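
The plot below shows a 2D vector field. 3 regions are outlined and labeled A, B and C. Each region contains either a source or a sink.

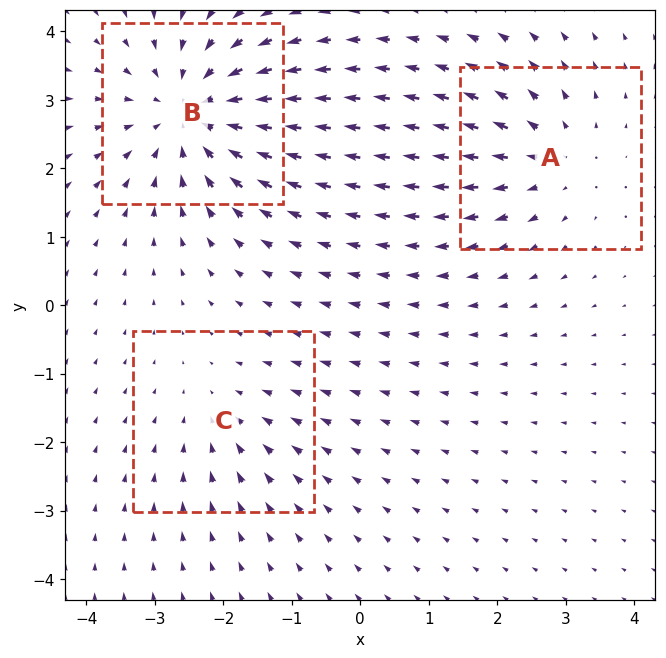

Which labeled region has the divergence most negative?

B

Divergence at each region's feature centre — A: about +3, B: about -4, C: about -2. Region B is most negative.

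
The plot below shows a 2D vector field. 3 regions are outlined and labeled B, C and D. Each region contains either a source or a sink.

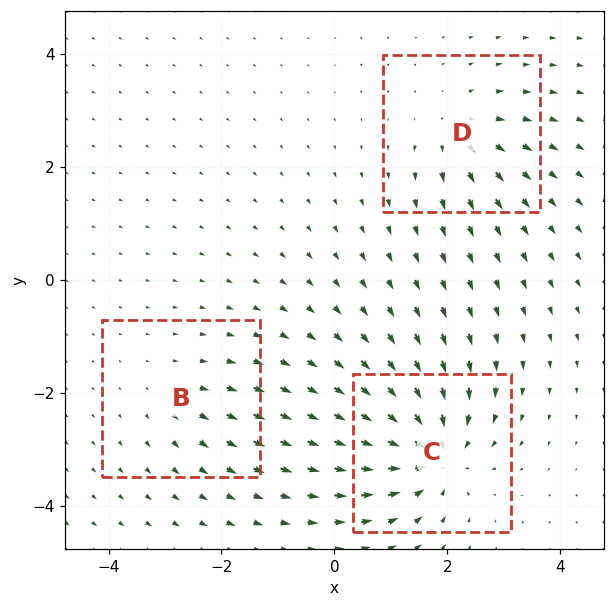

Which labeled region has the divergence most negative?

C

Divergence at each region's feature centre — B: about +2, C: about -6, D: about +3. Region C is most negative.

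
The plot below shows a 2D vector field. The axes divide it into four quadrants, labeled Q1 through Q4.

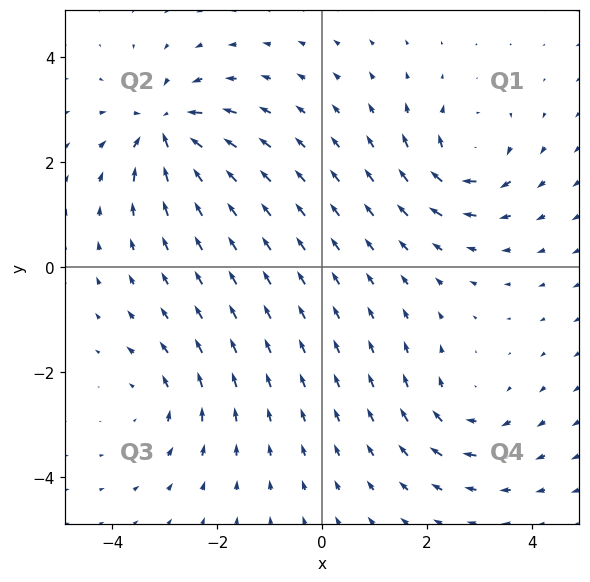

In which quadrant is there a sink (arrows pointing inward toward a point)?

Q2

The sink sits at approximately (-3.0, 2.6), which lies in quadrant Q2. The divergence there is about -6, negative as expected for a sink.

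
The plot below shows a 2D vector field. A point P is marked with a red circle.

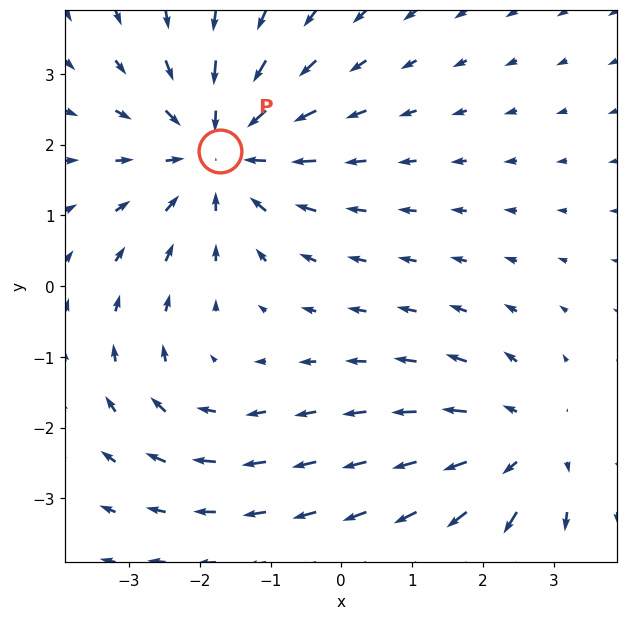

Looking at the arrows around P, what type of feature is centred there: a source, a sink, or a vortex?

At P (-1.7, 1.9) the arrows converge inward. Divergence about -4, curl ≈0 — negative divergence with near-zero curl is a sink.

sink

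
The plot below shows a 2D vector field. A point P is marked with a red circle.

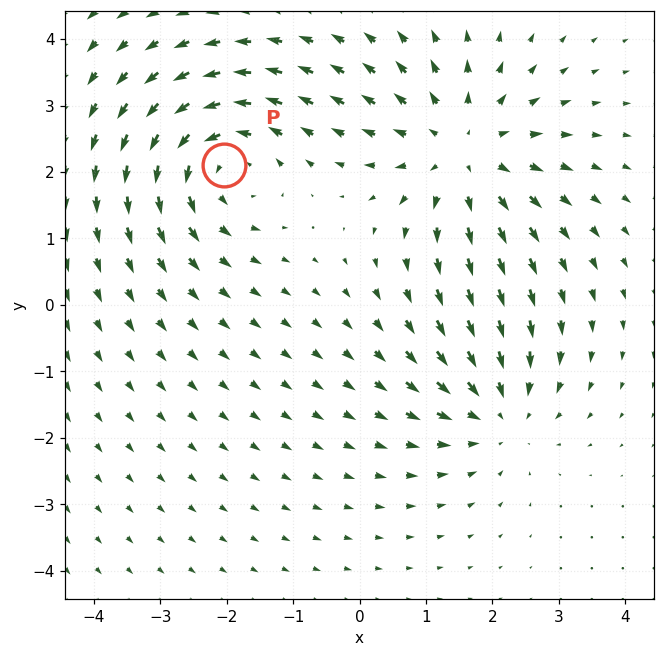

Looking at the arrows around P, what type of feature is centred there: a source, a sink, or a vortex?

vortex

At P (-2.0, 2.1) the arrows circulate counterclockwise. Divergence ≈0, curl about +4 — near-zero divergence with nonzero curl is a vortex.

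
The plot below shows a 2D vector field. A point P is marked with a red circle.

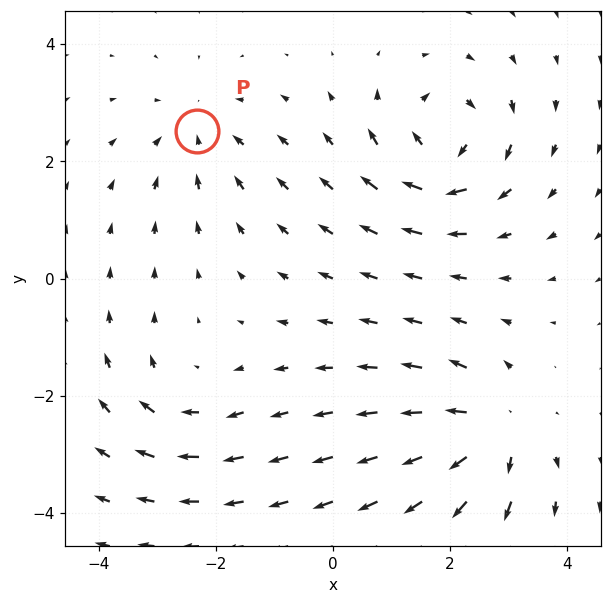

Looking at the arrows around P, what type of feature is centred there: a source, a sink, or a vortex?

sink

At P (-2.3, 2.5) the arrows converge inward. Divergence about -3, curl ≈0 — negative divergence with near-zero curl is a sink.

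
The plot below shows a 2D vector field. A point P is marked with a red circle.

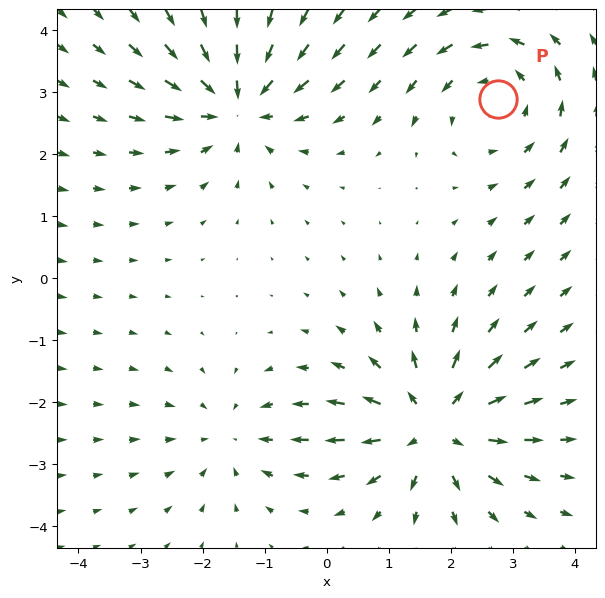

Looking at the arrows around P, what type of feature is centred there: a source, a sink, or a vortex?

At P (2.8, 2.9) the arrows circulate counterclockwise. Divergence ≈0, curl about +4 — near-zero divergence with nonzero curl is a vortex.

vortex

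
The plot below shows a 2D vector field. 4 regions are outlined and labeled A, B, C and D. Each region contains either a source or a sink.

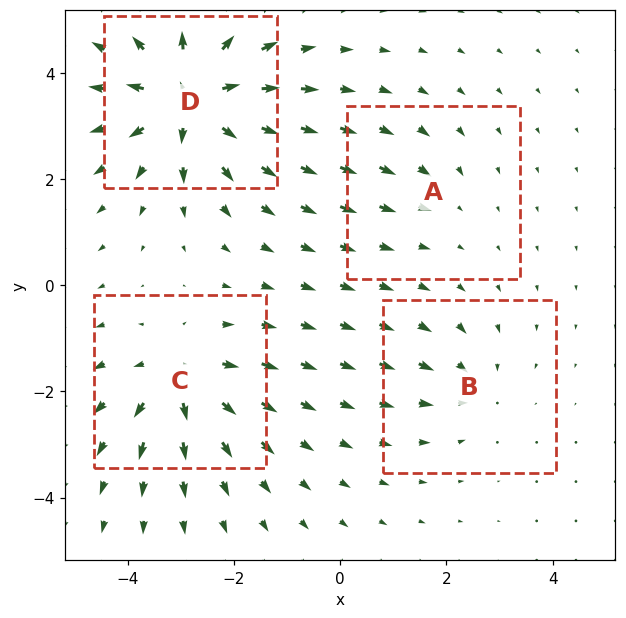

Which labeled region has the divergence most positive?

D

Divergence at each region's feature centre — A: about -2, B: about -3, C: about +5, D: about +8. Region D is most positive.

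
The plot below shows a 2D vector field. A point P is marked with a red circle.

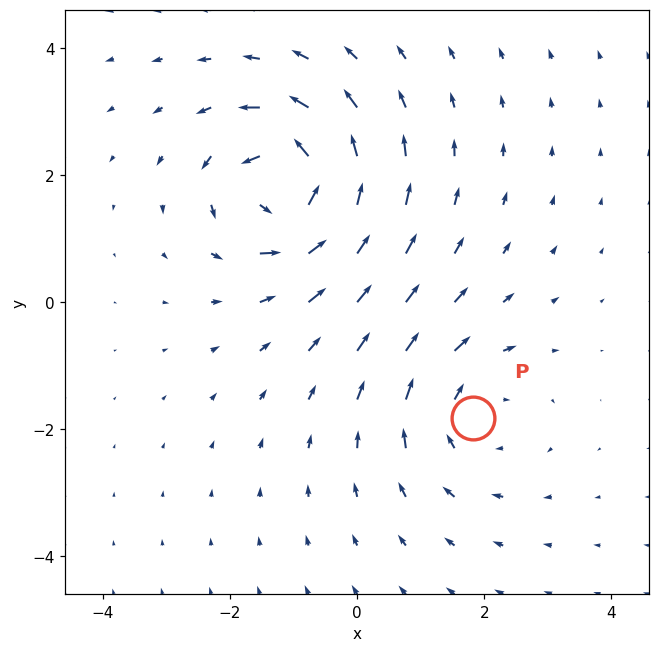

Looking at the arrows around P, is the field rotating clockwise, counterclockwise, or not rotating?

clockwise

Near P at (1.8, -1.8) the arrows circulate clockwise. The curl (z-component) there is about -3; negative curl means clockwise rotation.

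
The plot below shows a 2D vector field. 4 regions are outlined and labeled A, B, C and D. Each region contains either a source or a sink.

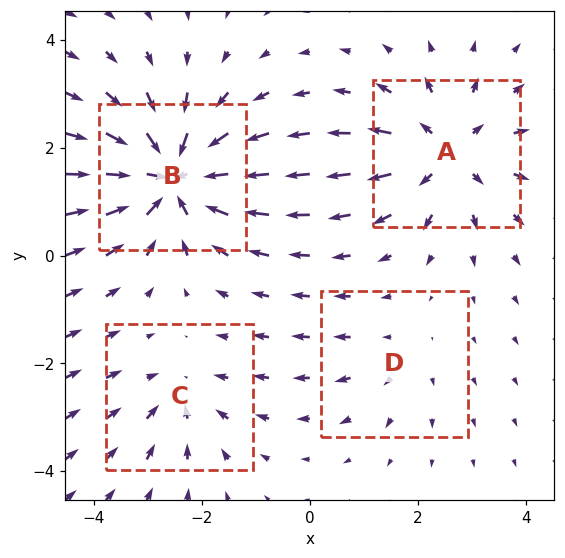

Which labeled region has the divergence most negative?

Divergence at each region's feature centre — A: about +5, B: about -7, C: about -3, D: about +2. Region B is most negative.

B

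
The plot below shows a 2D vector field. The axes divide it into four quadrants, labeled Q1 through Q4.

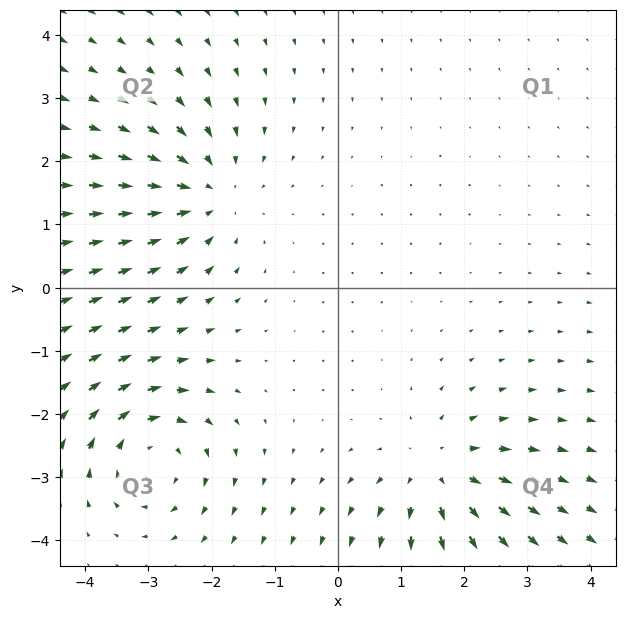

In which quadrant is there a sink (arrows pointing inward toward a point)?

Q2

The sink sits at approximately (-2.0, 1.5), which lies in quadrant Q2. The divergence there is about -4, negative as expected for a sink.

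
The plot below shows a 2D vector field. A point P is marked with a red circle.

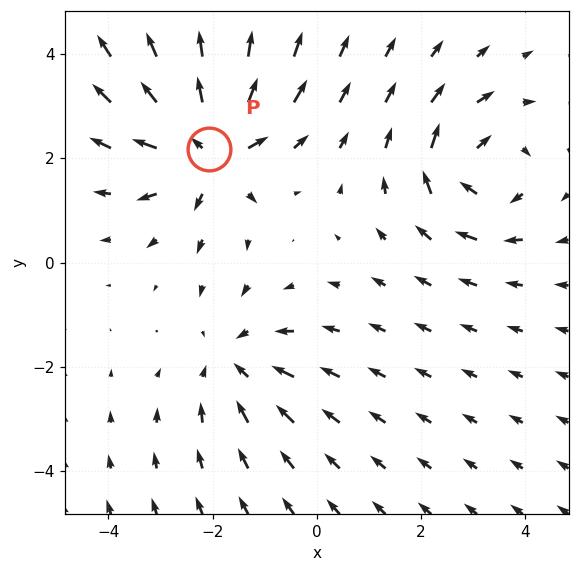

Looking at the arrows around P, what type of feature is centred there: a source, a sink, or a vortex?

At P (-2.1, 2.2) the arrows spread outward. Divergence about +4, curl ≈0 — positive divergence with near-zero curl is a source.

source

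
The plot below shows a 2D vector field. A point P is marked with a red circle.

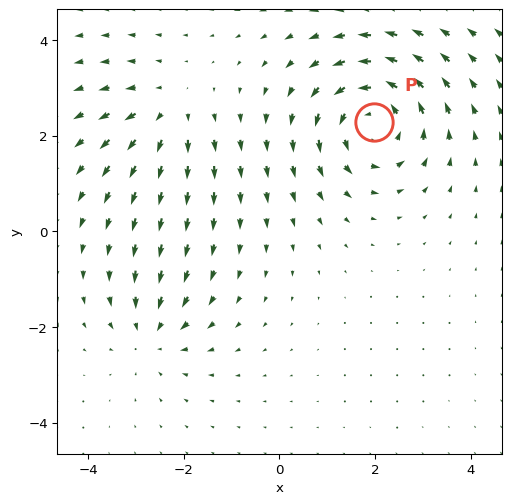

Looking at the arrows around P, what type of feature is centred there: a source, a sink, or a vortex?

vortex

At P (2.0, 2.3) the arrows circulate counterclockwise. Divergence ≈0, curl about +4 — near-zero divergence with nonzero curl is a vortex.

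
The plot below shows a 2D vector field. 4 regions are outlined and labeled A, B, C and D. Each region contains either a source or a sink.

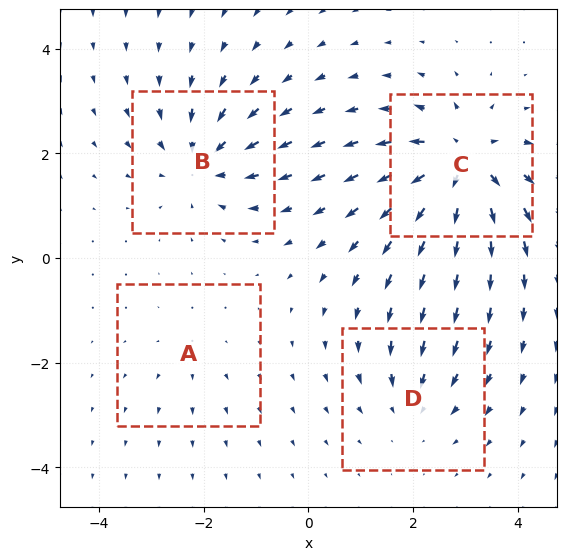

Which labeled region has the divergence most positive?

C

Divergence at each region's feature centre — A: about +2, B: about -5, C: about +7, D: about -3. Region C is most positive.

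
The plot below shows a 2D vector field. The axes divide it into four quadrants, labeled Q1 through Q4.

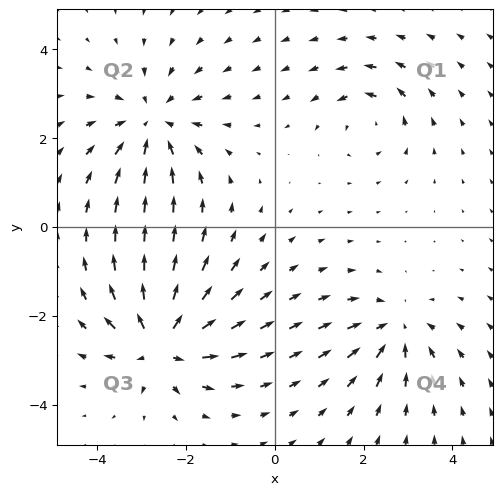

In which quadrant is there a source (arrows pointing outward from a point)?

The source sits at approximately (-2.6, -2.6), which lies in quadrant Q3. The divergence there is about +7, positive as expected for a source.

Q3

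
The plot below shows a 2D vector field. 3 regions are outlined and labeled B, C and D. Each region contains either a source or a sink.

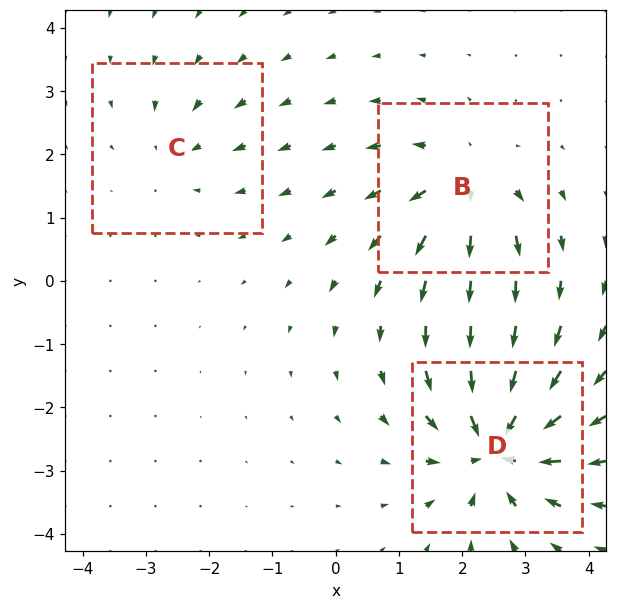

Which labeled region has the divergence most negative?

D

Divergence at each region's feature centre — B: about +4, C: about -2, D: about -6. Region D is most negative.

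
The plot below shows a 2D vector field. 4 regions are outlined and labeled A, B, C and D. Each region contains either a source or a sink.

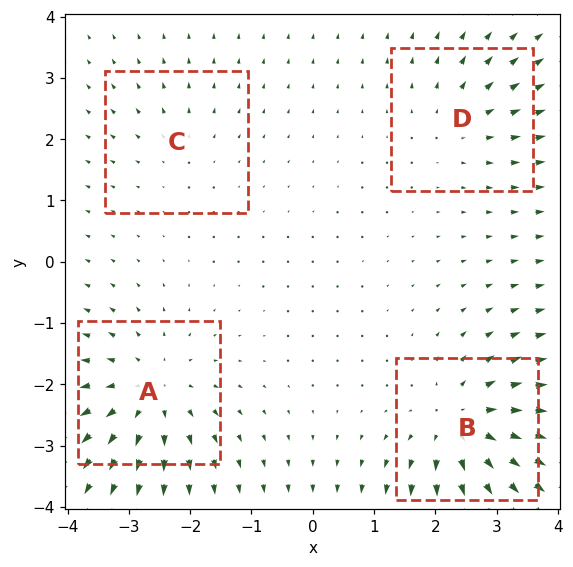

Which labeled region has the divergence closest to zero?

Divergence at each region's feature centre — A: about +5, B: about +7, C: about +2, D: about +3. Region C is closest to zero.

C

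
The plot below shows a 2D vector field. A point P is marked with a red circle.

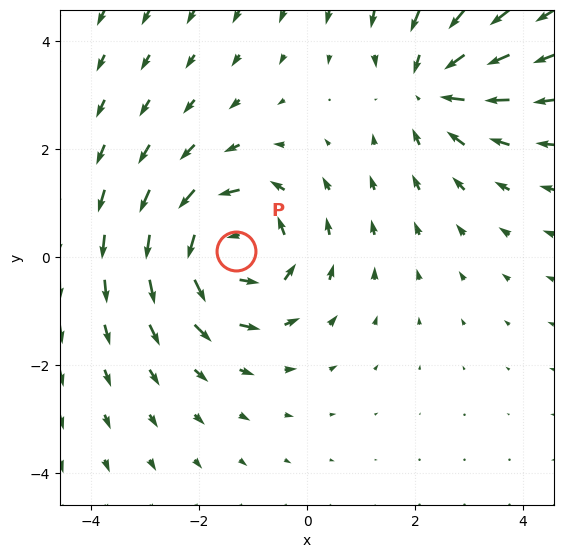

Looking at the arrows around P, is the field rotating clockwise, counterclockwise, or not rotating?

counterclockwise

Near P at (-1.3, 0.1) the arrows circulate counterclockwise. The curl (z-component) there is about +4; positive curl means counterclockwise rotation.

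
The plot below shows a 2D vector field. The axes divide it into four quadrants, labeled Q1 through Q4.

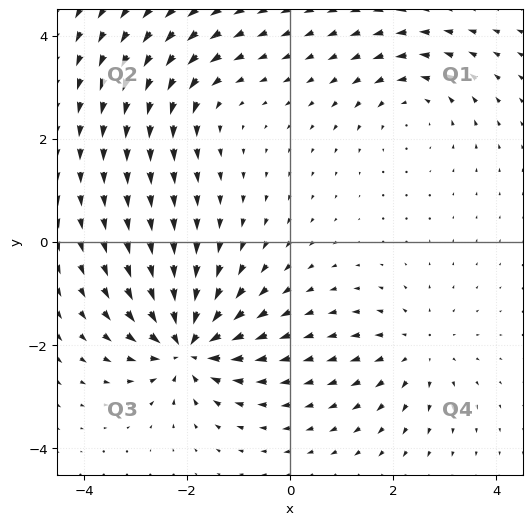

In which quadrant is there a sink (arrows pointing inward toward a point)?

The sink sits at approximately (-2.0, -2.0), which lies in quadrant Q3. The divergence there is about -7, negative as expected for a sink.

Q3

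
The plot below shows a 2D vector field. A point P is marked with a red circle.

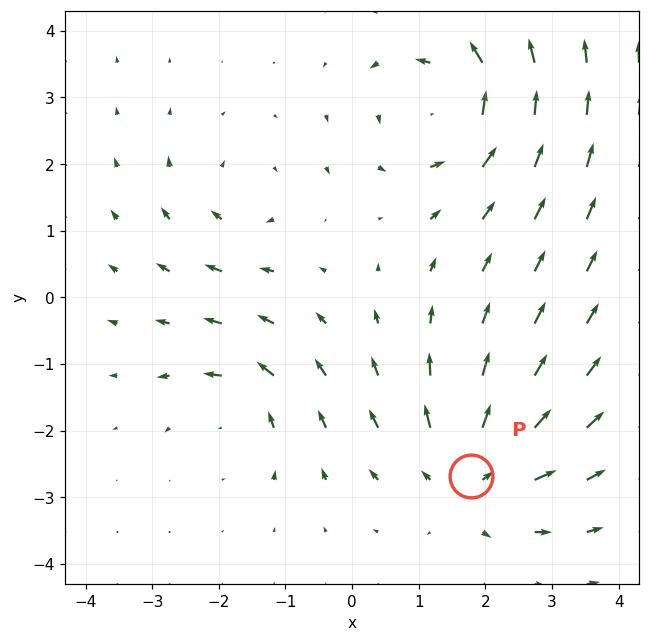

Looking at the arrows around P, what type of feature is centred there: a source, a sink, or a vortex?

At P (1.8, -2.7) the arrows spread outward. Divergence about +4, curl ≈0 — positive divergence with near-zero curl is a source.

source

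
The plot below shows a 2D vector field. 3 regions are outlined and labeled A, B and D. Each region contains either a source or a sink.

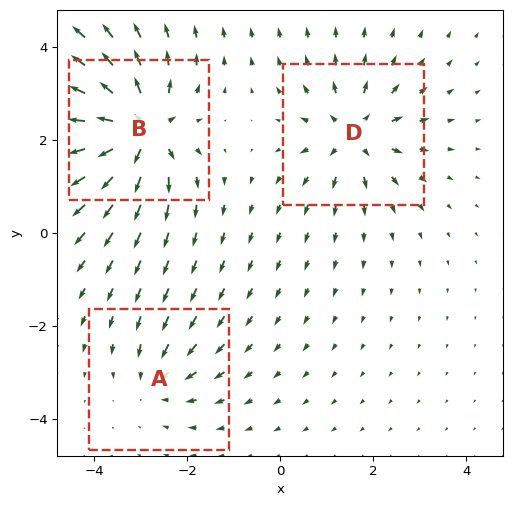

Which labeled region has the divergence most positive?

Divergence at each region's feature centre — A: about -3, B: about +6, D: about +4. Region B is most positive.

B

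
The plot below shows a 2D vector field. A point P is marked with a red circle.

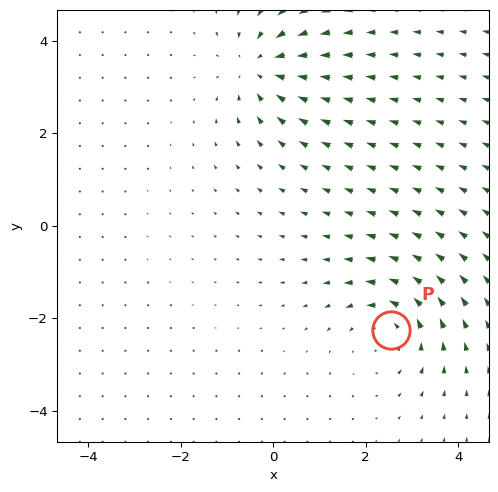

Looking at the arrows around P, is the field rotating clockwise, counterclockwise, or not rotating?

Near P at (2.6, -2.3) the arrows circulate counterclockwise. The curl (z-component) there is about +4; positive curl means counterclockwise rotation.

counterclockwise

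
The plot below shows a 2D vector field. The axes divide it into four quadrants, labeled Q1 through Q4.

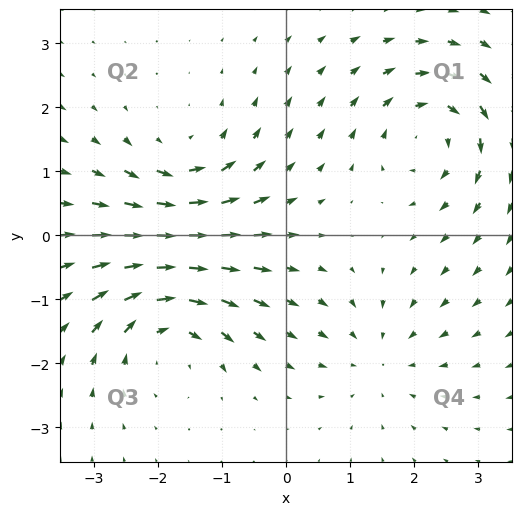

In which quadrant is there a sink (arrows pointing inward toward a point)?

The sink sits at approximately (1.4, -1.9), which lies in quadrant Q4. The divergence there is about -3, negative as expected for a sink.

Q4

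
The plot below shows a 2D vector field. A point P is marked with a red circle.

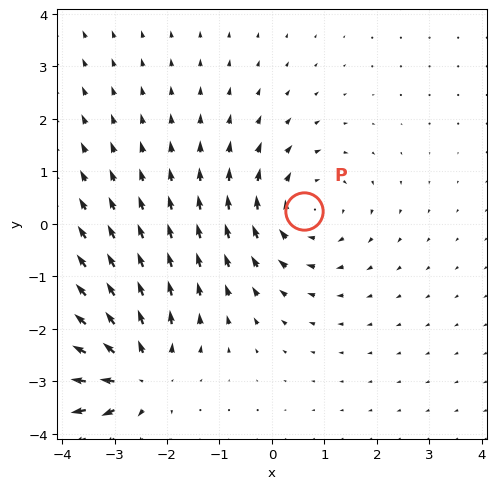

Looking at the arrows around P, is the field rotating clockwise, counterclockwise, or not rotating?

Near P at (0.6, 0.3) the arrows circulate clockwise. The curl (z-component) there is about -3; negative curl means clockwise rotation.

clockwise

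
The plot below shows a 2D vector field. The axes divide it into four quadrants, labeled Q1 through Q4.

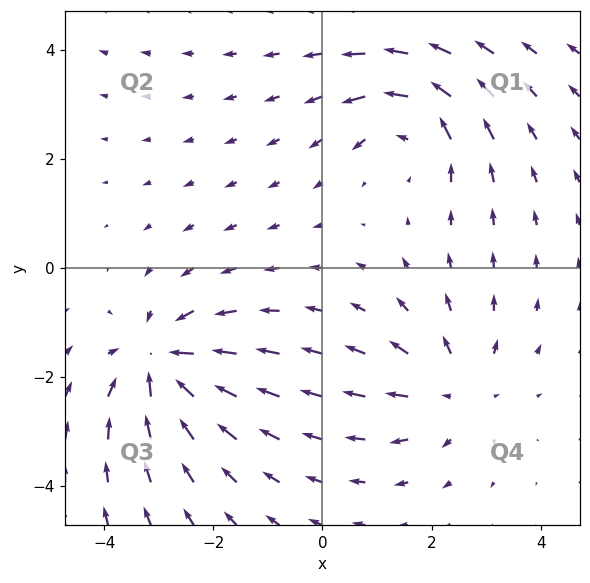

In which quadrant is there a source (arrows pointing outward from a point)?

Q4

The source sits at approximately (2.4, -2.2), which lies in quadrant Q4. The divergence there is about +3, positive as expected for a source.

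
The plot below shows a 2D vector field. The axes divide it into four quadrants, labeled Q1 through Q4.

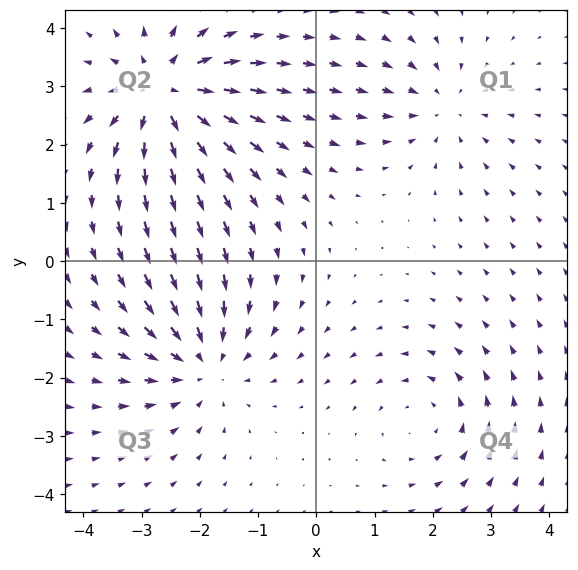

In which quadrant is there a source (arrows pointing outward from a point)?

The source sits at approximately (-2.6, 2.9), which lies in quadrant Q2. The divergence there is about +6, positive as expected for a source.

Q2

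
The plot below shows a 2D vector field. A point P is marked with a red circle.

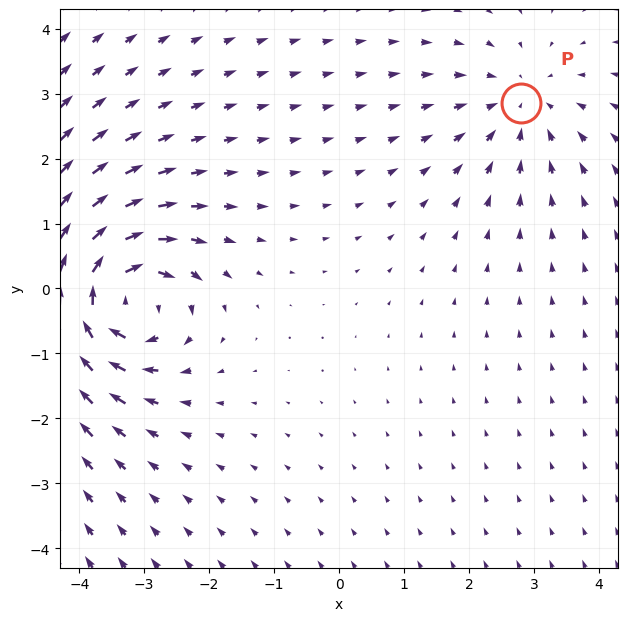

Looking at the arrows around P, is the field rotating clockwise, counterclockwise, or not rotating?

Near P at (2.8, 2.9) the arrows show no circulation. The curl there is ≈0.

not rotating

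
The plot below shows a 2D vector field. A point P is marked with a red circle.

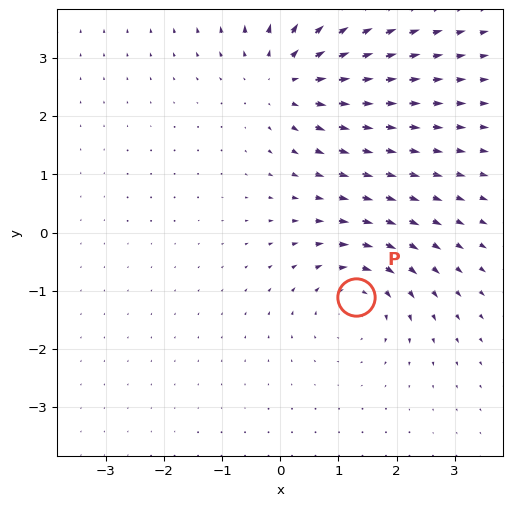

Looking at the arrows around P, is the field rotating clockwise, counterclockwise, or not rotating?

clockwise

Near P at (1.3, -1.1) the arrows circulate clockwise. The curl (z-component) there is about -4; negative curl means clockwise rotation.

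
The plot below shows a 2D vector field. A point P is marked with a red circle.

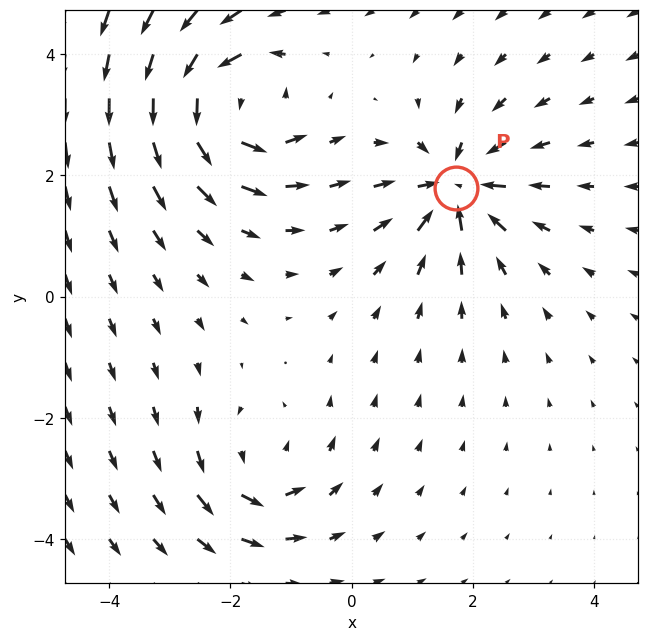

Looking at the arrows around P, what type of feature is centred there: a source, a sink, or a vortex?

At P (1.7, 1.8) the arrows converge inward. Divergence about -5, curl ≈0 — negative divergence with near-zero curl is a sink.

sink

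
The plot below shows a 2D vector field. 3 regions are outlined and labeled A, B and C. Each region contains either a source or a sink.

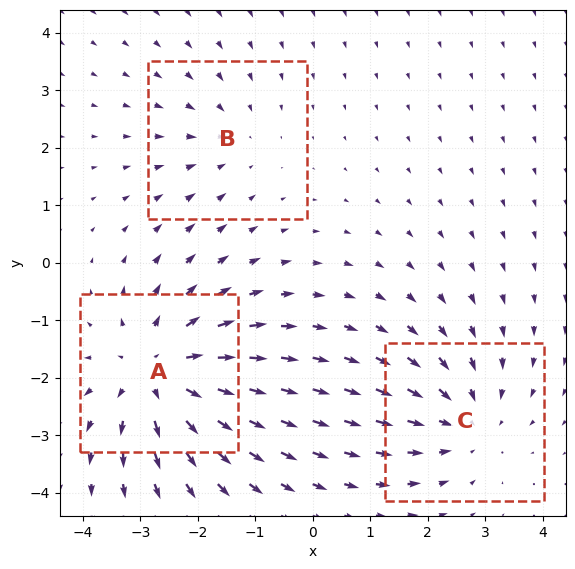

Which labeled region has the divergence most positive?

A

Divergence at each region's feature centre — A: about +4, B: about -2, C: about -3. Region A is most positive.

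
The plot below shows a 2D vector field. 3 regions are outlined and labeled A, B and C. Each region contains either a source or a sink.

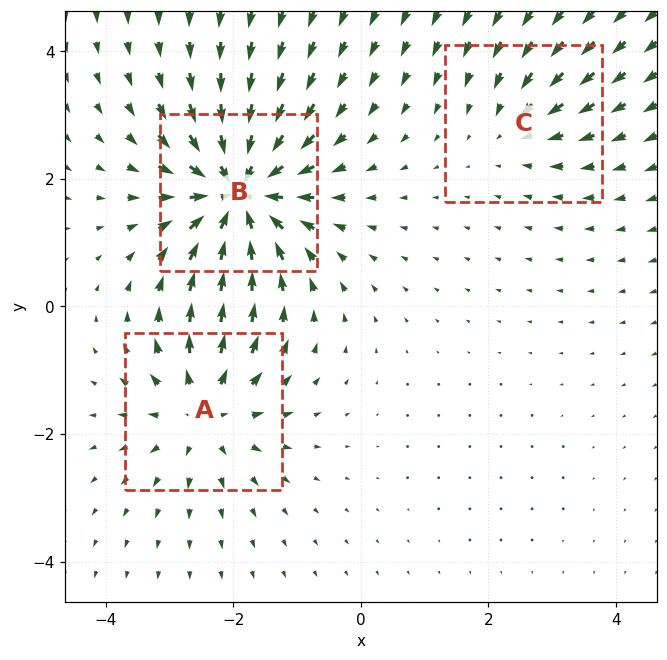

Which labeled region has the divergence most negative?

Divergence at each region's feature centre — A: about +4, B: about -6, C: about -2. Region B is most negative.

B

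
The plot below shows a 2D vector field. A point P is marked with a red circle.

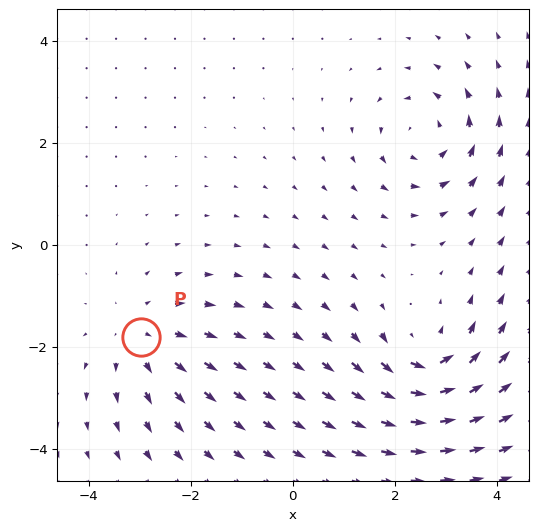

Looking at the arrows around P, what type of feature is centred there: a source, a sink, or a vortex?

source

At P (-3.0, -1.8) the arrows spread outward. Divergence about +3, curl ≈0 — positive divergence with near-zero curl is a source.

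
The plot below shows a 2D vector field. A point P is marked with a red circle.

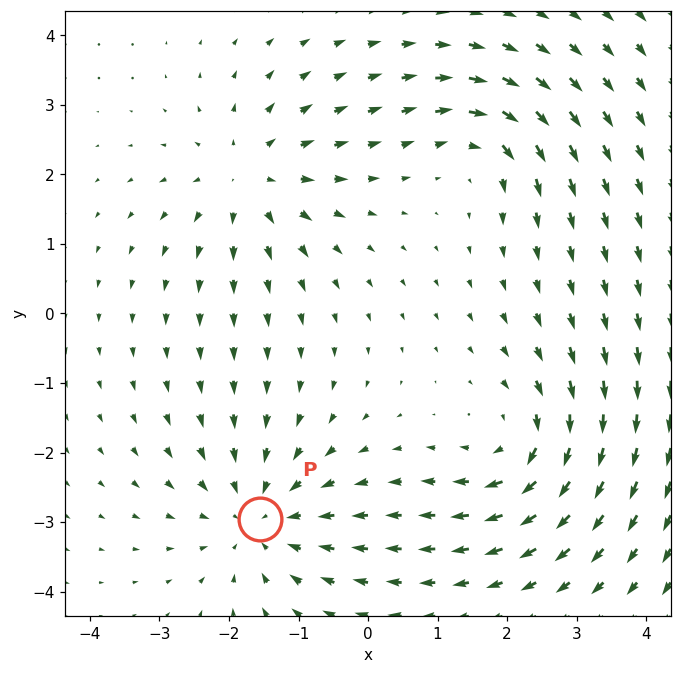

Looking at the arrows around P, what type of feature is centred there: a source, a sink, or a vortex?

sink

At P (-1.6, -3.0) the arrows converge inward. Divergence about -4, curl ≈0 — negative divergence with near-zero curl is a sink.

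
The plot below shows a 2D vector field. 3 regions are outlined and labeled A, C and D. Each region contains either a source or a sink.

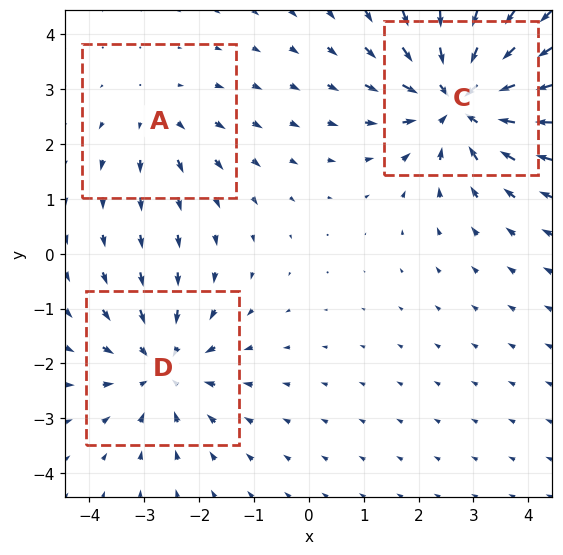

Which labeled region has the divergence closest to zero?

A

Divergence at each region's feature centre — A: about +2, C: about -5, D: about -3. Region A is closest to zero.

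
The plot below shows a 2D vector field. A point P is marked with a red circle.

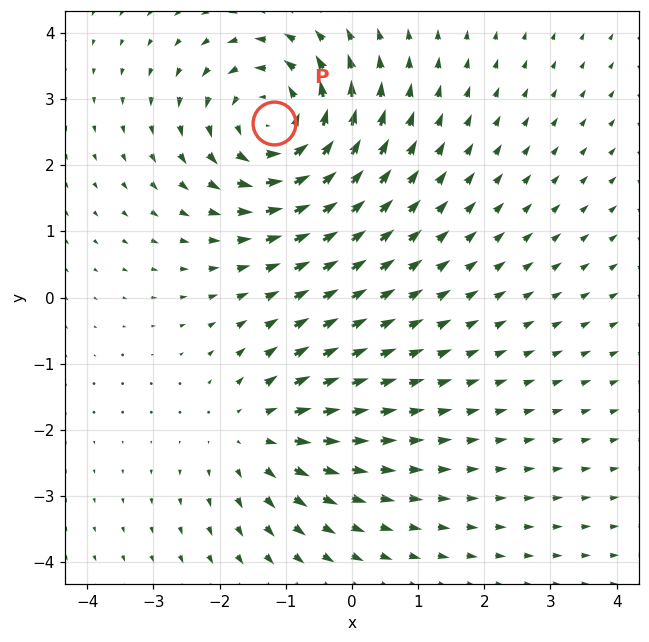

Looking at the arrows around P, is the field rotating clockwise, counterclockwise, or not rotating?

counterclockwise

Near P at (-1.2, 2.6) the arrows circulate counterclockwise. The curl (z-component) there is about +4; positive curl means counterclockwise rotation.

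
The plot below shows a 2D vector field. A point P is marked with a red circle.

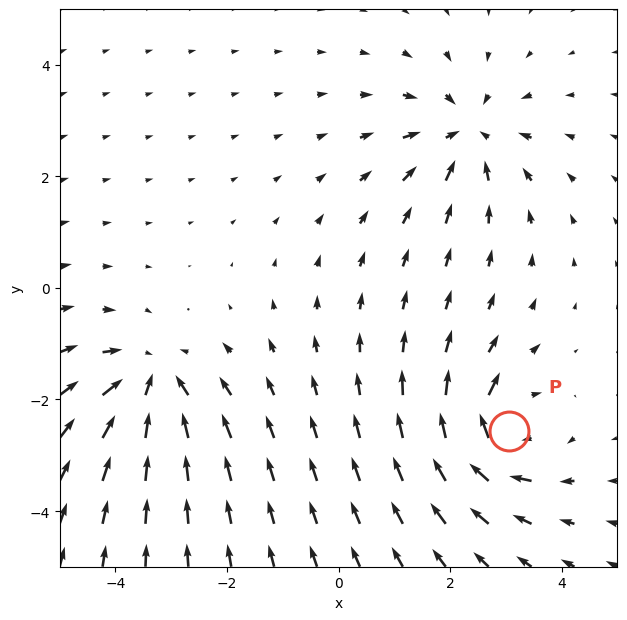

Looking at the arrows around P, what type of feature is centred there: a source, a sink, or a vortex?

At P (3.1, -2.6) the arrows circulate clockwise. Divergence ≈0, curl about -5 — near-zero divergence with nonzero curl is a vortex.

vortex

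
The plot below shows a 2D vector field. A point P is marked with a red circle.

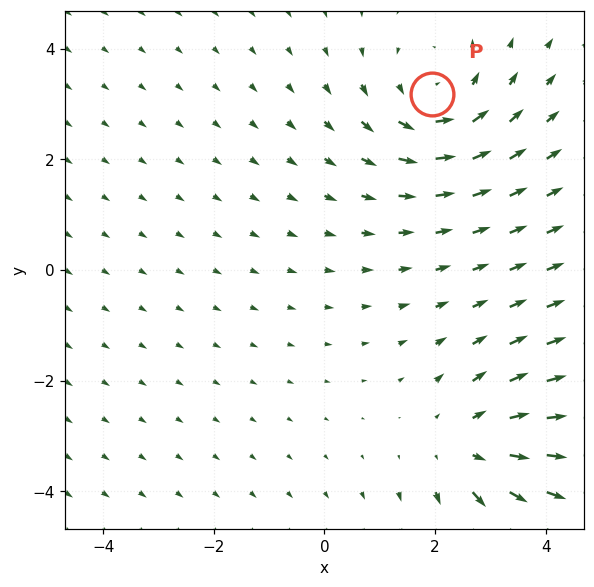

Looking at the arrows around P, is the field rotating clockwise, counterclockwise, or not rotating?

counterclockwise

Near P at (1.9, 3.2) the arrows circulate counterclockwise. The curl (z-component) there is about +3; positive curl means counterclockwise rotation.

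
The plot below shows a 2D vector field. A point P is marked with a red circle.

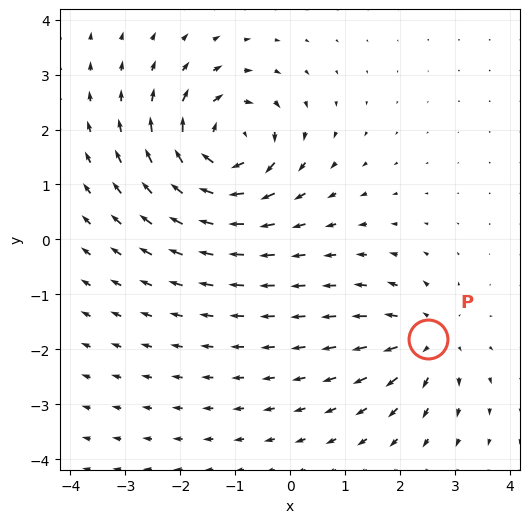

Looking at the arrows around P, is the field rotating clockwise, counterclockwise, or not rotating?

Near P at (2.5, -1.8) the arrows show no circulation. The curl there is ≈0.

not rotating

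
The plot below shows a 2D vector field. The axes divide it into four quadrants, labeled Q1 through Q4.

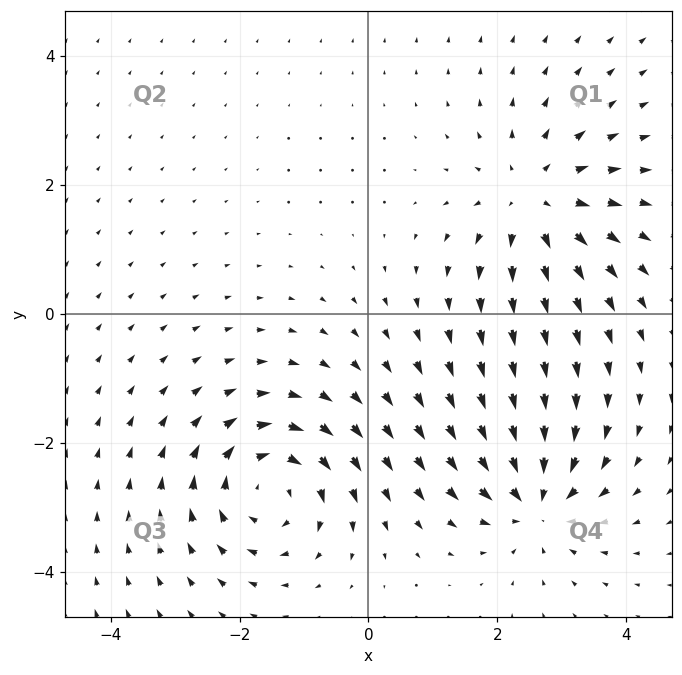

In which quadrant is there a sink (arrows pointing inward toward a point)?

The sink sits at approximately (2.6, -2.9), which lies in quadrant Q4. The divergence there is about -5, negative as expected for a sink.

Q4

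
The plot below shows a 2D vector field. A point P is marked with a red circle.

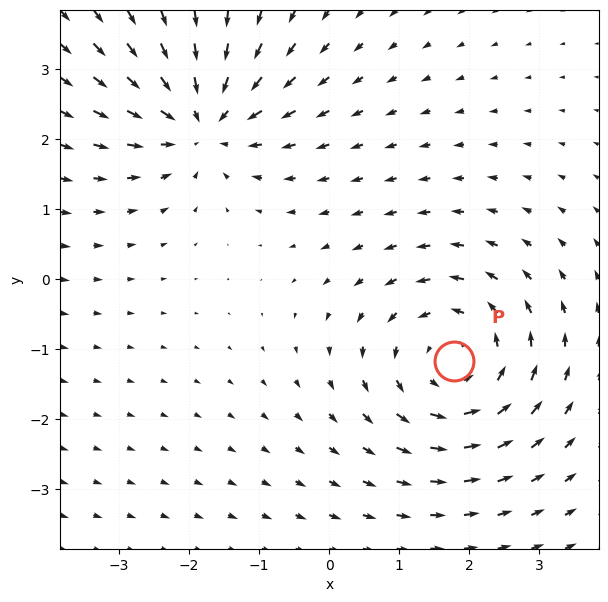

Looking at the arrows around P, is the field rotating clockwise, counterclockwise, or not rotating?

Near P at (1.8, -1.2) the arrows circulate counterclockwise. The curl (z-component) there is about +4; positive curl means counterclockwise rotation.

counterclockwise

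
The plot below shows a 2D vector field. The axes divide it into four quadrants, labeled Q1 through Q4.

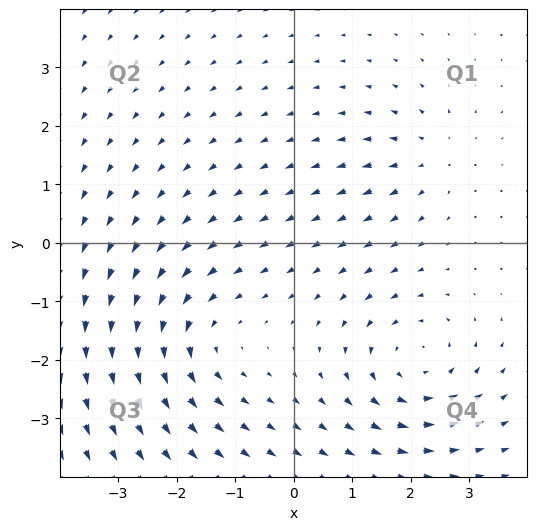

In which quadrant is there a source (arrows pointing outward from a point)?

The source sits at approximately (2.4, 1.5), which lies in quadrant Q1. The divergence there is about +4, positive as expected for a source.

Q1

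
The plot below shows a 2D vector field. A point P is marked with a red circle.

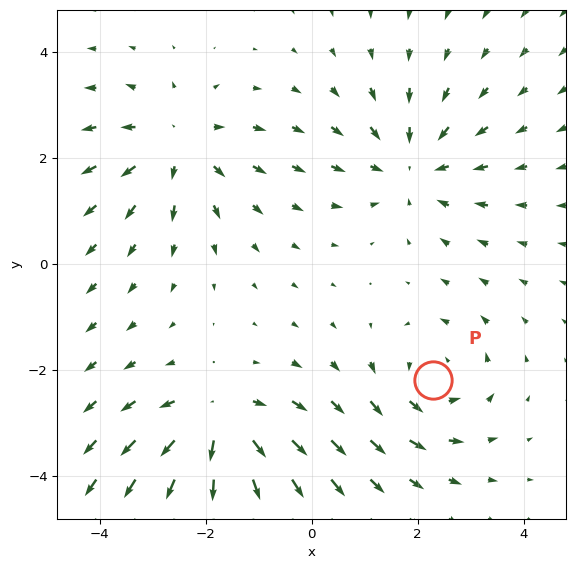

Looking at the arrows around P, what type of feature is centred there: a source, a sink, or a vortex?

At P (2.3, -2.2) the arrows circulate counterclockwise. Divergence ≈0, curl about +4 — near-zero divergence with nonzero curl is a vortex.

vortex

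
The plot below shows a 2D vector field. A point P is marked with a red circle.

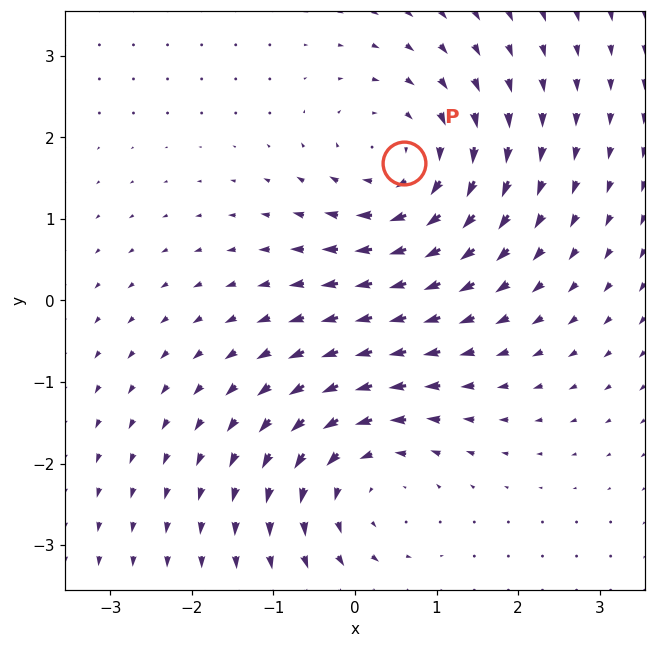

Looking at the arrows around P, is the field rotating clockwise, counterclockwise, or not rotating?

Near P at (0.6, 1.7) the arrows circulate clockwise. The curl (z-component) there is about -4; negative curl means clockwise rotation.

clockwise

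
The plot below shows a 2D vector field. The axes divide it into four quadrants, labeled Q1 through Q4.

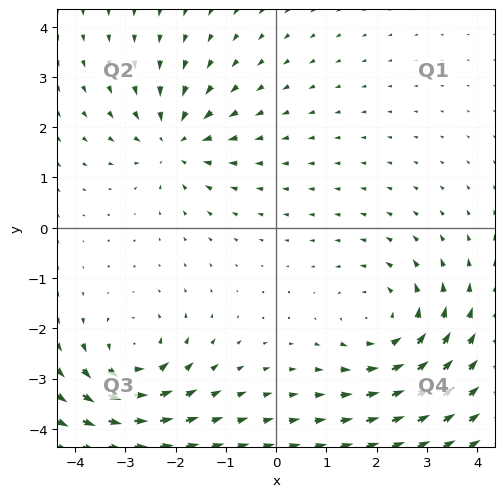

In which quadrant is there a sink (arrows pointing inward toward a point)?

The sink sits at approximately (-2.0, 1.7), which lies in quadrant Q2. The divergence there is about -4, negative as expected for a sink.

Q2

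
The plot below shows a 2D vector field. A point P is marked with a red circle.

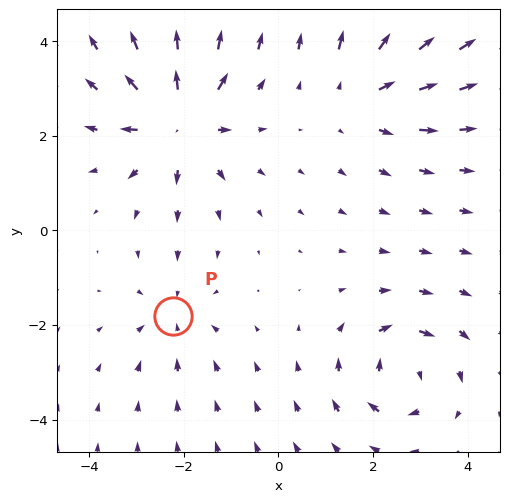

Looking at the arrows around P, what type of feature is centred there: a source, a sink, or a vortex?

sink

At P (-2.2, -1.8) the arrows converge inward. Divergence about -3, curl ≈0 — negative divergence with near-zero curl is a sink.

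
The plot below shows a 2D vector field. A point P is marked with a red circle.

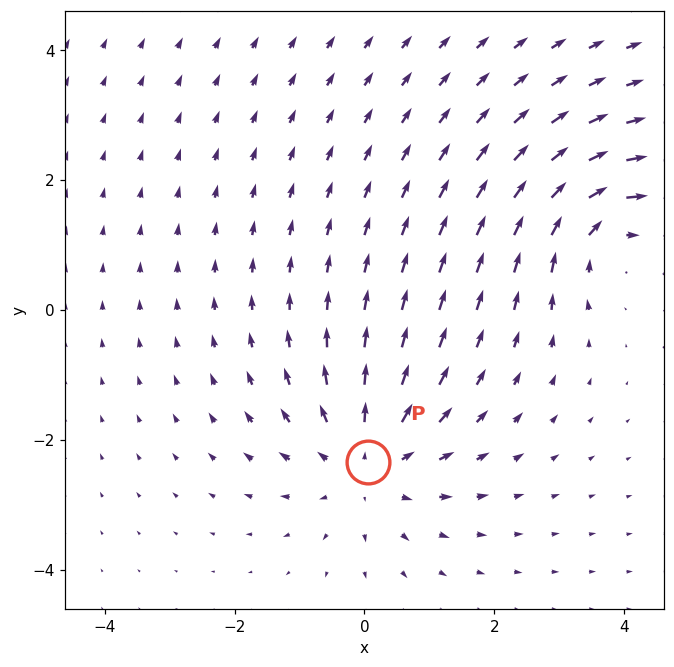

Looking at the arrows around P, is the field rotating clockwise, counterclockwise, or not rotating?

Near P at (0.1, -2.3) the arrows show no circulation. The curl there is ≈0.

not rotating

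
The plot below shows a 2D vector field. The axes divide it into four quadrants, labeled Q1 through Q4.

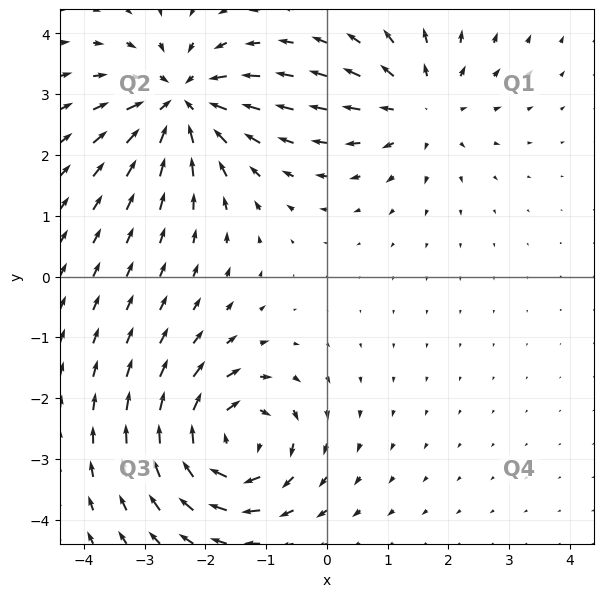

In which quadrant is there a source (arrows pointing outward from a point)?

Q1

The source sits at approximately (1.6, 2.8), which lies in quadrant Q1. The divergence there is about +3, positive as expected for a source.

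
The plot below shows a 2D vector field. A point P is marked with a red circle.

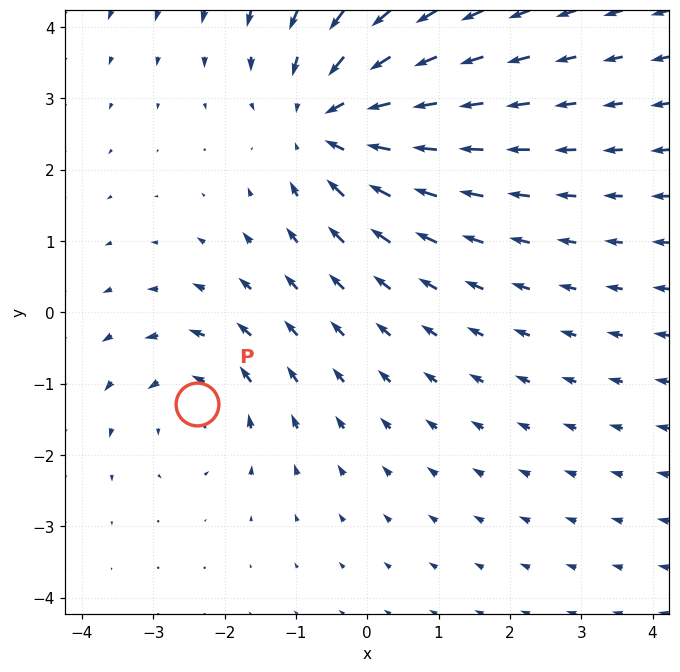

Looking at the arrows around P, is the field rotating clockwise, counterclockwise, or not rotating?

counterclockwise

Near P at (-2.4, -1.3) the arrows circulate counterclockwise. The curl (z-component) there is about +3; positive curl means counterclockwise rotation.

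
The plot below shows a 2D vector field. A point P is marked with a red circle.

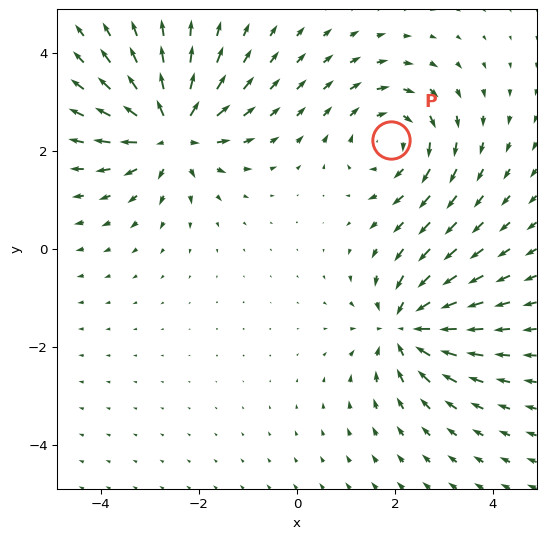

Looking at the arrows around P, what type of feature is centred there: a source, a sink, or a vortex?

At P (1.9, 2.2) the arrows circulate clockwise. Divergence ≈0, curl about -4 — near-zero divergence with nonzero curl is a vortex.

vortex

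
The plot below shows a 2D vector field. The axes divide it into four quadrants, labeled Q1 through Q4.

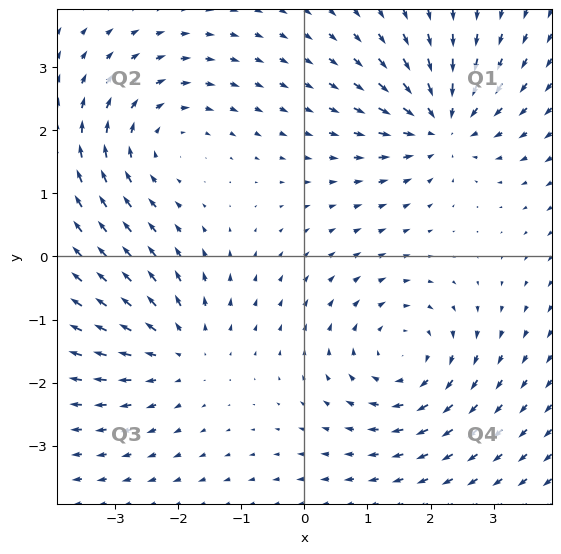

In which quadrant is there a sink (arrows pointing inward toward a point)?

Q1

The sink sits at approximately (2.2, 2.1), which lies in quadrant Q1. The divergence there is about -5, negative as expected for a sink.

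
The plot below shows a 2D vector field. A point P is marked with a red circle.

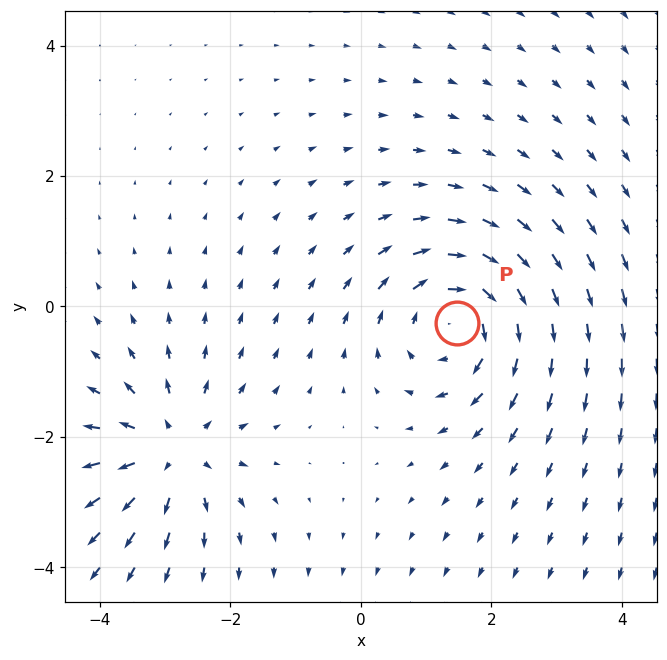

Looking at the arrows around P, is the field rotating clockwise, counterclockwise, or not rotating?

Near P at (1.5, -0.2) the arrows circulate clockwise. The curl (z-component) there is about -3; negative curl means clockwise rotation.

clockwise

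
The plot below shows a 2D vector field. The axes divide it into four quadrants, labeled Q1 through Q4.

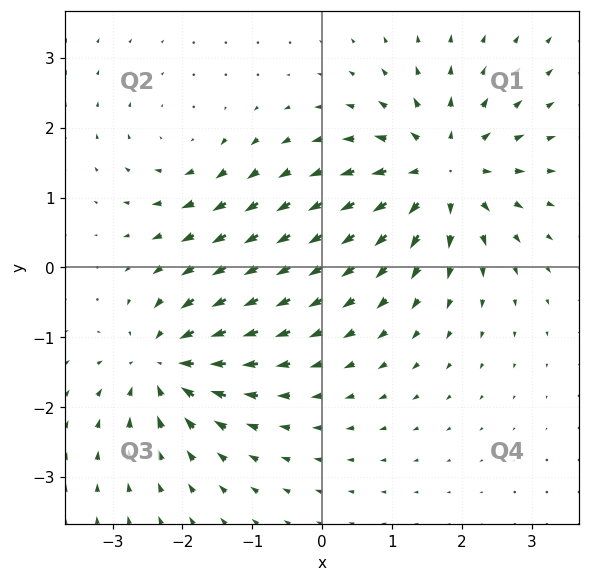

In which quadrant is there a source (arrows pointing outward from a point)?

The source sits at approximately (1.7, 1.4), which lies in quadrant Q1. The divergence there is about +6, positive as expected for a source.

Q1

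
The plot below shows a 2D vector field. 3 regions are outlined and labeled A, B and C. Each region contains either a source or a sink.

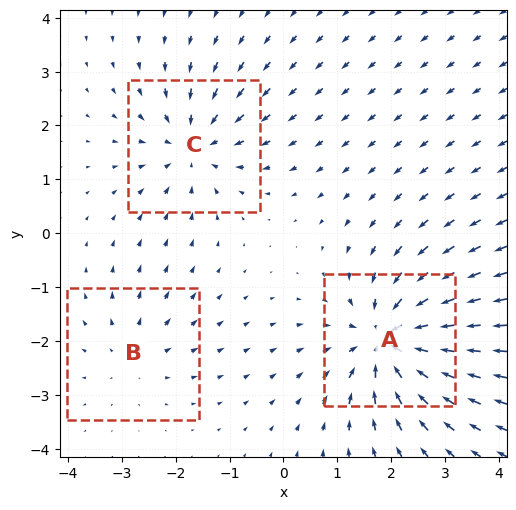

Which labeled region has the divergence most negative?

A

Divergence at each region's feature centre — A: about -5, B: about +2, C: about -4. Region A is most negative.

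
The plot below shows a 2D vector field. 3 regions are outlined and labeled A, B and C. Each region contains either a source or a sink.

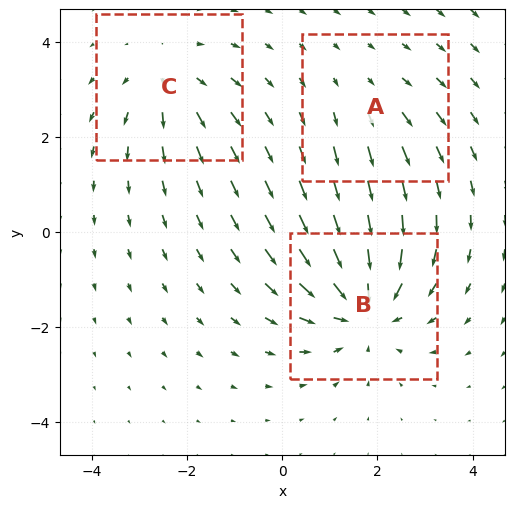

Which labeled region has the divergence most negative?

B

Divergence at each region's feature centre — A: about +2, B: about -4, C: about +3. Region B is most negative.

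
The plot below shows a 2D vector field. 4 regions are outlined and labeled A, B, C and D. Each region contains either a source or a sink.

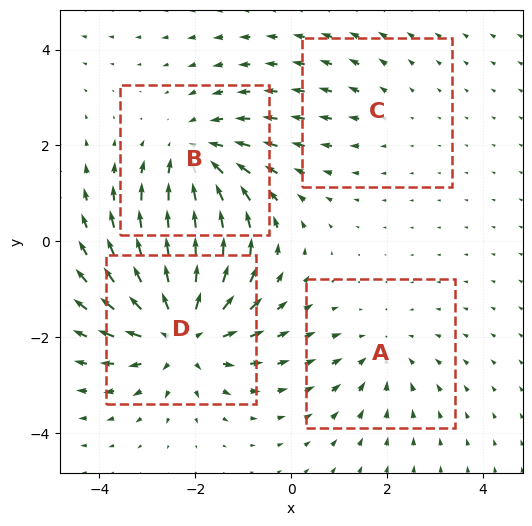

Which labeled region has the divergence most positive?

D

Divergence at each region's feature centre — A: about -3, B: about -4, C: about +2, D: about +6. Region D is most positive.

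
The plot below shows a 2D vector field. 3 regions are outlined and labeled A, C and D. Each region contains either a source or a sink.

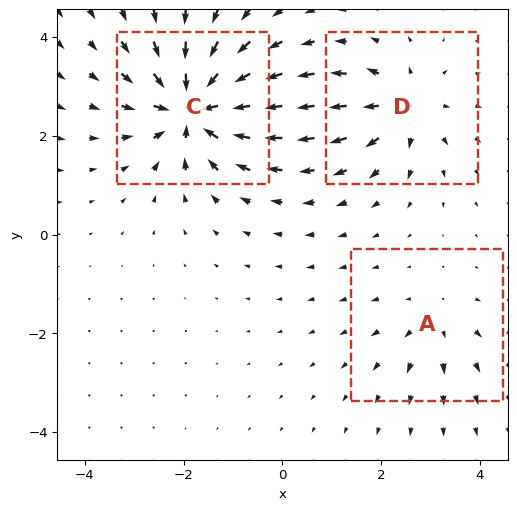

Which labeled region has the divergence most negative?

C

Divergence at each region's feature centre — A: about +2, C: about -6, D: about +4. Region C is most negative.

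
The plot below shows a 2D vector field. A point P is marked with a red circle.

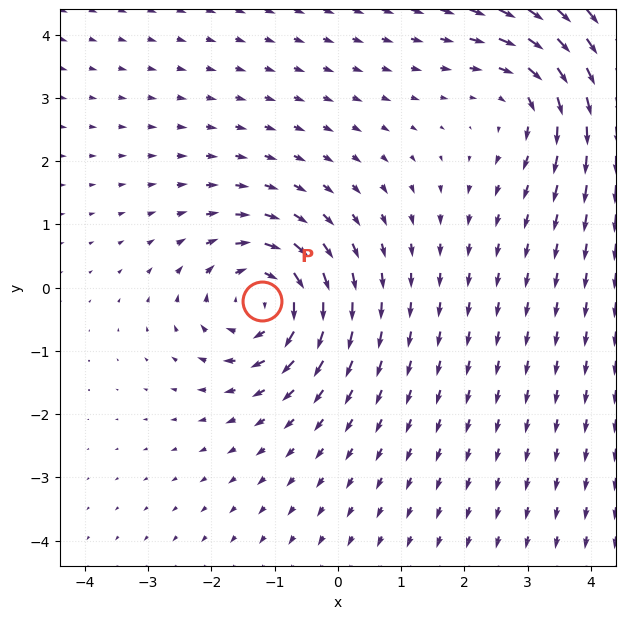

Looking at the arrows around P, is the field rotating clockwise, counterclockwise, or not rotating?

clockwise

Near P at (-1.2, -0.2) the arrows circulate clockwise. The curl (z-component) there is about -4; negative curl means clockwise rotation.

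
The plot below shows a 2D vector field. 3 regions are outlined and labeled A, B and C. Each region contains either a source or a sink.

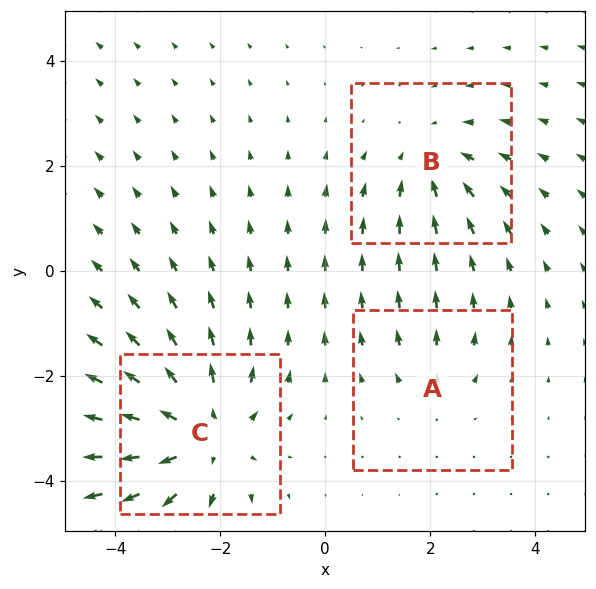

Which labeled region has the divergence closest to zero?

Divergence at each region's feature centre — A: about +2, B: about -3, C: about +4. Region A is closest to zero.

A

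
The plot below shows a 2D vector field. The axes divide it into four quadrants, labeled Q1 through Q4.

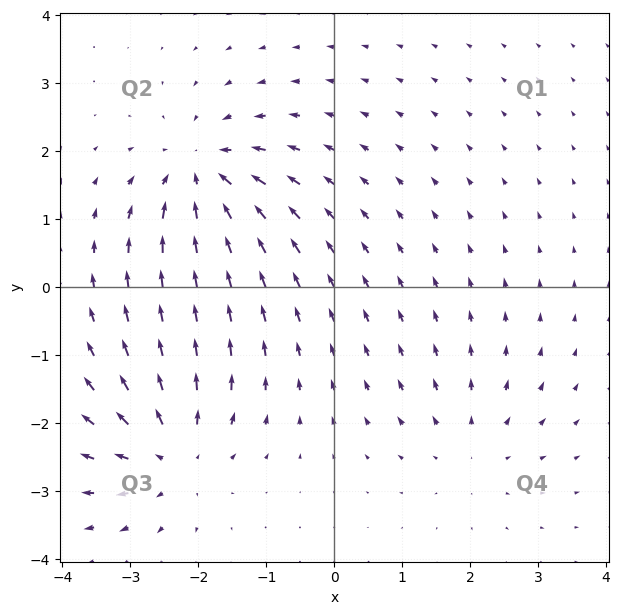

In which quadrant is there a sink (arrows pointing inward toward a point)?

The sink sits at approximately (-1.9, 1.7), which lies in quadrant Q2. The divergence there is about -6, negative as expected for a sink.

Q2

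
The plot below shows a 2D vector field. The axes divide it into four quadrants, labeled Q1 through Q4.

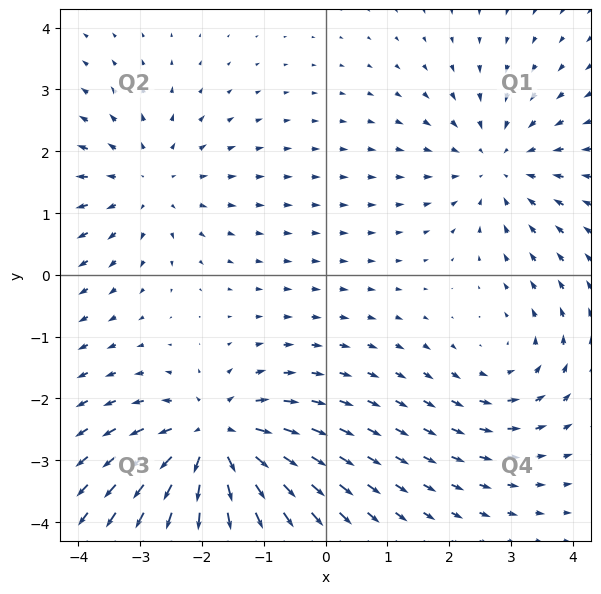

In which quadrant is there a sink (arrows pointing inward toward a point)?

The sink sits at approximately (2.8, 1.8), which lies in quadrant Q1. The divergence there is about -3, negative as expected for a sink.

Q1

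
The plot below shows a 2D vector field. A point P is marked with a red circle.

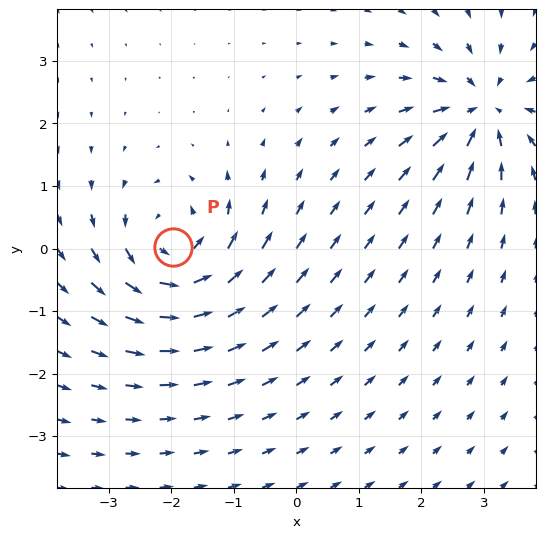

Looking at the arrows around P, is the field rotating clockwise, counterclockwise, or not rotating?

counterclockwise

Near P at (-2.0, 0.0) the arrows circulate counterclockwise. The curl (z-component) there is about +4; positive curl means counterclockwise rotation.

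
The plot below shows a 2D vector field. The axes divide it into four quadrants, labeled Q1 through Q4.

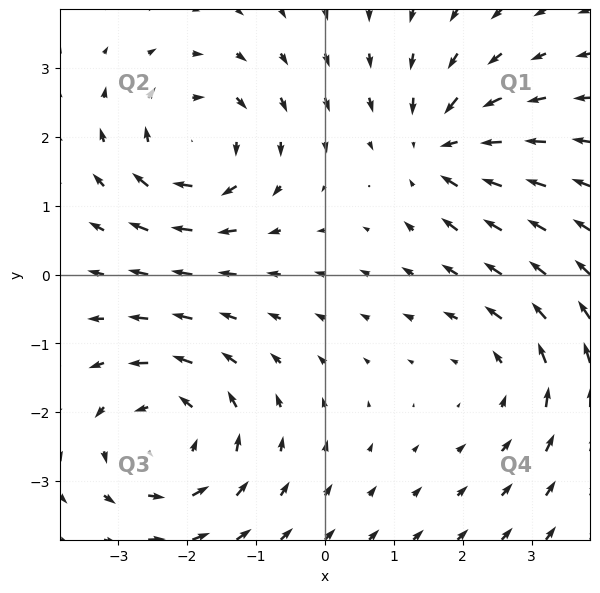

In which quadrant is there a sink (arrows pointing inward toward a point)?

Q1

The sink sits at approximately (1.7, 1.9), which lies in quadrant Q1. The divergence there is about -5, negative as expected for a sink.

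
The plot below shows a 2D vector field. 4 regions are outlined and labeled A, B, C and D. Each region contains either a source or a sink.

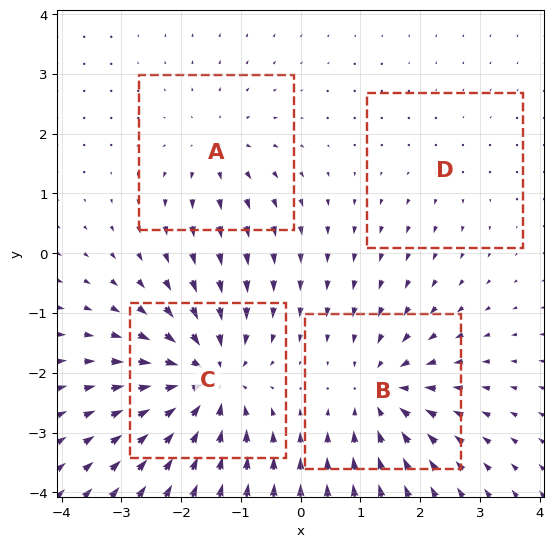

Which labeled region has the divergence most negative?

Divergence at each region's feature centre — A: about +3, B: about -5, C: about -7, D: about +2. Region C is most negative.

C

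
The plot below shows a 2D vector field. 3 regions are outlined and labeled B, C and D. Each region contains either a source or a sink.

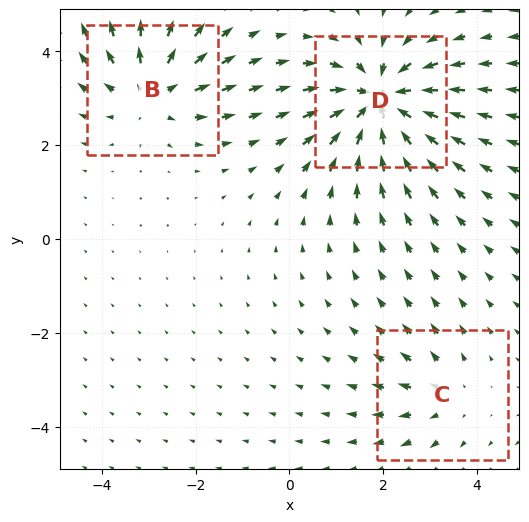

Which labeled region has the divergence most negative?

Divergence at each region's feature centre — B: about +4, C: about +2, D: about -6. Region D is most negative.

D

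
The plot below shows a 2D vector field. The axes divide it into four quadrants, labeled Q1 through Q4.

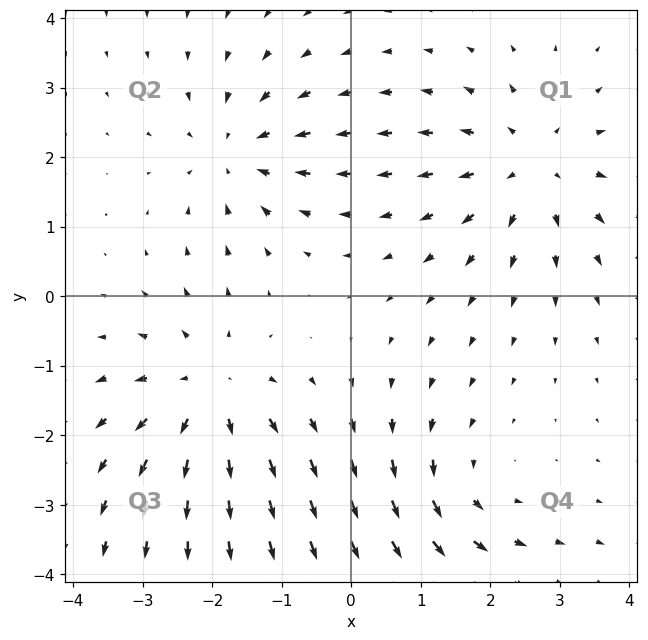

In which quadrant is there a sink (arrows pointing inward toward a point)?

Q2

The sink sits at approximately (-1.6, 2.1), which lies in quadrant Q2. The divergence there is about -4, negative as expected for a sink.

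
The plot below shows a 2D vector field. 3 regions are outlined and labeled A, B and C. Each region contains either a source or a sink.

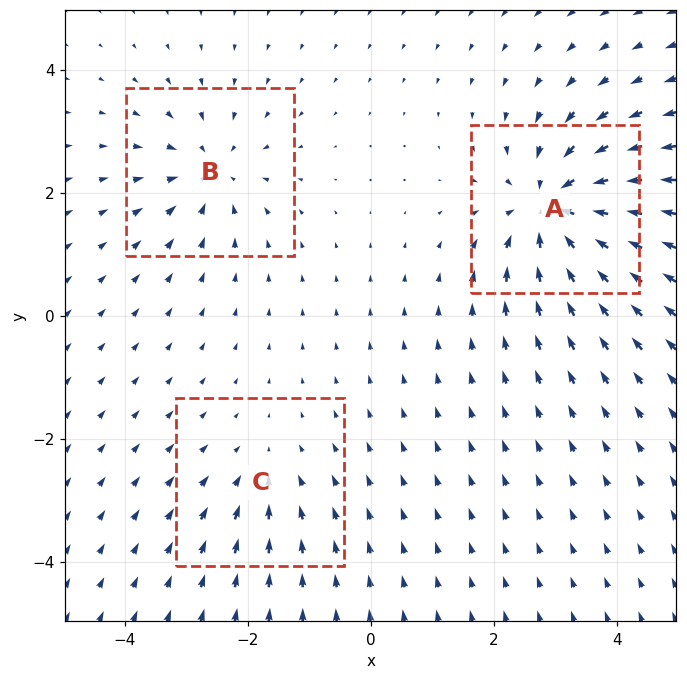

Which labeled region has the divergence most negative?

A

Divergence at each region's feature centre — A: about -6, B: about -4, C: about -2. Region A is most negative.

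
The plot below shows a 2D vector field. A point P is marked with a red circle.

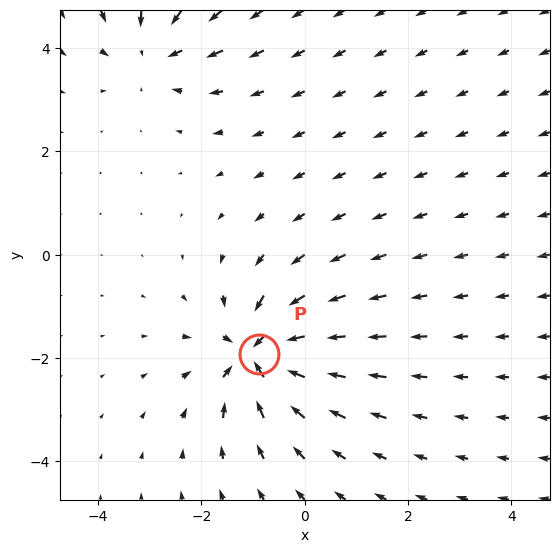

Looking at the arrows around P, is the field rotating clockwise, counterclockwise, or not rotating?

not rotating

Near P at (-0.9, -1.9) the arrows show no circulation. The curl there is ≈0.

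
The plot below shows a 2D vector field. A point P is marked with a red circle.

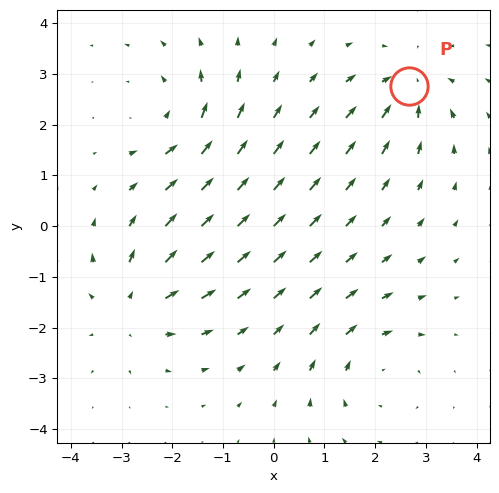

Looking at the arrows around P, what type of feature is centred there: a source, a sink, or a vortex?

At P (2.7, 2.8) the arrows converge inward. Divergence about -5, curl ≈0 — negative divergence with near-zero curl is a sink.

sink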